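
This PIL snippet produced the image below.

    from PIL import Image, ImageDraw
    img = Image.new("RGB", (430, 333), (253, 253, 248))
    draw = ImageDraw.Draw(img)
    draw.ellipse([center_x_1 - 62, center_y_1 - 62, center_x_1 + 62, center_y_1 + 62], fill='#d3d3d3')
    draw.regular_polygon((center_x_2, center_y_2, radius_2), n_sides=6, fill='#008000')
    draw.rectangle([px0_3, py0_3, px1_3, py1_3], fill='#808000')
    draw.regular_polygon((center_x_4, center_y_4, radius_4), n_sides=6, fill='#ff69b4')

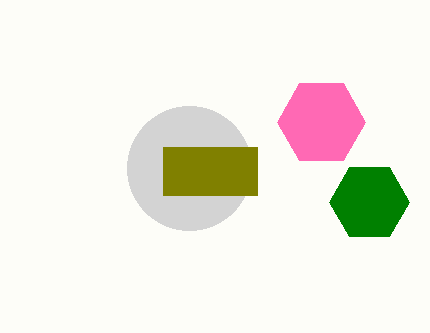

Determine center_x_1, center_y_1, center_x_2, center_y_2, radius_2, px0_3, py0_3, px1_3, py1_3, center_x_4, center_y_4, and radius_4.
center_x_1 = 189; center_y_1 = 168; center_x_2 = 369; center_y_2 = 202; radius_2 = 40; px0_3 = 163; py0_3 = 147; px1_3 = 257; py1_3 = 195; center_x_4 = 321; center_y_4 = 122; radius_4 = 44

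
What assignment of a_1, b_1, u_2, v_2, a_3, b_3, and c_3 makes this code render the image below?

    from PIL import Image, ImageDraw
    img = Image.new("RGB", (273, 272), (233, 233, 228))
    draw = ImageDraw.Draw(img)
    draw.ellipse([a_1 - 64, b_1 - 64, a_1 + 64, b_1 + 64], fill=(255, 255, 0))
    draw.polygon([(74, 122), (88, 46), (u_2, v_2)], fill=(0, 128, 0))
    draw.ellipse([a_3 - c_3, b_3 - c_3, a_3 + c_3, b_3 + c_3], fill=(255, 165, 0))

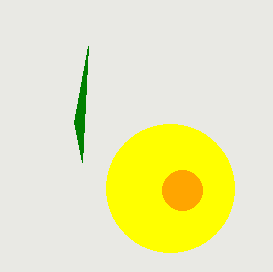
a_1 = 170, b_1 = 188, u_2 = 82, v_2 = 162, a_3 = 182, b_3 = 190, c_3 = 20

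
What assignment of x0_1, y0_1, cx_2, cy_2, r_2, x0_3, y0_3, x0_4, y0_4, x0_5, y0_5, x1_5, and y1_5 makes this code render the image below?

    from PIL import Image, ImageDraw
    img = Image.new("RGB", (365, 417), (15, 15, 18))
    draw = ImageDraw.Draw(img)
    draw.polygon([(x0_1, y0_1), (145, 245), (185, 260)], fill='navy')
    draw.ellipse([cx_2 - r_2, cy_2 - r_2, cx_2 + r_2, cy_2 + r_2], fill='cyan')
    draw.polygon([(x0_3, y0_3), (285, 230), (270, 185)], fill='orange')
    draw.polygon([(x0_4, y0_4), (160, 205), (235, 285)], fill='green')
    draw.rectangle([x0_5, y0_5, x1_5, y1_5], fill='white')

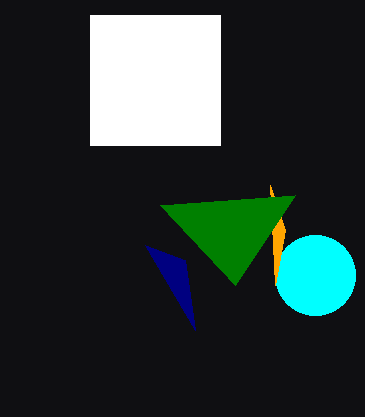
x0_1 = 195; y0_1 = 330; cx_2 = 315; cy_2 = 275; r_2 = 40; x0_3 = 275; y0_3 = 285; x0_4 = 295; y0_4 = 195; x0_5 = 90; y0_5 = 15; x1_5 = 220; y1_5 = 145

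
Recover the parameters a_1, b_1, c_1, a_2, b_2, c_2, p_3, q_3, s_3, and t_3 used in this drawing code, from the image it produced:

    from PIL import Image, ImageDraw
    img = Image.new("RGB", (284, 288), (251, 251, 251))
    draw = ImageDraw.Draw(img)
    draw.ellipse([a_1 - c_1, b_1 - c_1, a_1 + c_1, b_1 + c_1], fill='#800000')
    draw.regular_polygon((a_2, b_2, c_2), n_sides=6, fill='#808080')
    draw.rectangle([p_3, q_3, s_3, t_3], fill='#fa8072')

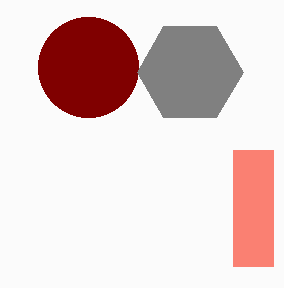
a_1 = 88; b_1 = 67; c_1 = 50; a_2 = 190; b_2 = 72; c_2 = 53; p_3 = 233; q_3 = 150; s_3 = 273; t_3 = 266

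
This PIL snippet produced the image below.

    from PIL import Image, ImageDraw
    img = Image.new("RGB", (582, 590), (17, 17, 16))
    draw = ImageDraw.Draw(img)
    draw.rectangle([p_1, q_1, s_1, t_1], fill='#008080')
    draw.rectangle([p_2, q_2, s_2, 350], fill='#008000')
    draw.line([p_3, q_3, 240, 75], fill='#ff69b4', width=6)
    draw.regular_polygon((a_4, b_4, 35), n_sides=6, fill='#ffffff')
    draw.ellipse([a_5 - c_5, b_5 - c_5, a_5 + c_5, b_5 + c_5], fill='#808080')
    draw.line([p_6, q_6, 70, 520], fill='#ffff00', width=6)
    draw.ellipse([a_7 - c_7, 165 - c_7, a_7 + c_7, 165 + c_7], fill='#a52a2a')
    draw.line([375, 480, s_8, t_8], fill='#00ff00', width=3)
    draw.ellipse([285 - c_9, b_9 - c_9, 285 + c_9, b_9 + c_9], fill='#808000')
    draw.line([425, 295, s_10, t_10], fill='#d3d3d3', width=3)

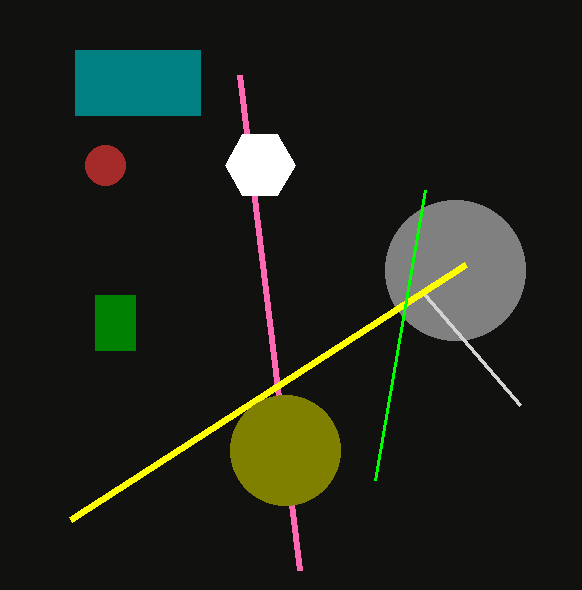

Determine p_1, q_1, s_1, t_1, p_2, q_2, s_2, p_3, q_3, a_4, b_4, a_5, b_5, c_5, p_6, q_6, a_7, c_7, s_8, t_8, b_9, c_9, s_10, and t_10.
p_1 = 75
q_1 = 50
s_1 = 200
t_1 = 115
p_2 = 95
q_2 = 295
s_2 = 135
p_3 = 300
q_3 = 570
a_4 = 260
b_4 = 165
a_5 = 455
b_5 = 270
c_5 = 70
p_6 = 465
q_6 = 265
a_7 = 105
c_7 = 20
s_8 = 425
t_8 = 190
b_9 = 450
c_9 = 55
s_10 = 520
t_10 = 405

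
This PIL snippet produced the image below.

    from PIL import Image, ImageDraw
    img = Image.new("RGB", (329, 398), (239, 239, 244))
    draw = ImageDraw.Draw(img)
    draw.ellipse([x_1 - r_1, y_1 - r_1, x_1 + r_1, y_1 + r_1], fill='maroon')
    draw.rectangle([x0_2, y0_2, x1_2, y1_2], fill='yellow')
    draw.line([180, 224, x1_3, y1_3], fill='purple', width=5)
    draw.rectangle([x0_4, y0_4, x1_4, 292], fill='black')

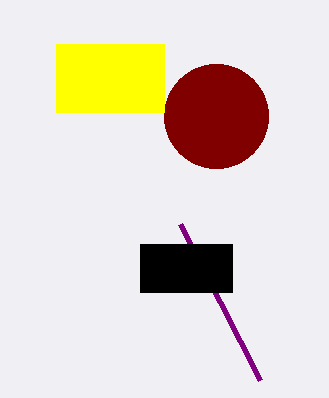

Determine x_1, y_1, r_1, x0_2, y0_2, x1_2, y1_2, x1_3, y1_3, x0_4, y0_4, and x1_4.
x_1 = 216; y_1 = 116; r_1 = 52; x0_2 = 56; y0_2 = 44; x1_2 = 164; y1_2 = 112; x1_3 = 260; y1_3 = 380; x0_4 = 140; y0_4 = 244; x1_4 = 232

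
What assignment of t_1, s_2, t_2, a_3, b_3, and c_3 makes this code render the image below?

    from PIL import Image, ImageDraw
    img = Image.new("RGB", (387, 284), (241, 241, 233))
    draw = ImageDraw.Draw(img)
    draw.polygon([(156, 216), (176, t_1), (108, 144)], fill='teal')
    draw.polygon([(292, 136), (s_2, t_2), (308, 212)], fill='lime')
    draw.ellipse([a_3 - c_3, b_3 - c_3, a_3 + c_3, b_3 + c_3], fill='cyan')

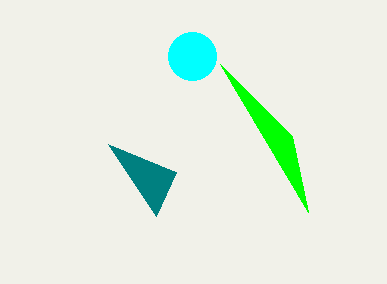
t_1 = 172, s_2 = 220, t_2 = 64, a_3 = 192, b_3 = 56, c_3 = 24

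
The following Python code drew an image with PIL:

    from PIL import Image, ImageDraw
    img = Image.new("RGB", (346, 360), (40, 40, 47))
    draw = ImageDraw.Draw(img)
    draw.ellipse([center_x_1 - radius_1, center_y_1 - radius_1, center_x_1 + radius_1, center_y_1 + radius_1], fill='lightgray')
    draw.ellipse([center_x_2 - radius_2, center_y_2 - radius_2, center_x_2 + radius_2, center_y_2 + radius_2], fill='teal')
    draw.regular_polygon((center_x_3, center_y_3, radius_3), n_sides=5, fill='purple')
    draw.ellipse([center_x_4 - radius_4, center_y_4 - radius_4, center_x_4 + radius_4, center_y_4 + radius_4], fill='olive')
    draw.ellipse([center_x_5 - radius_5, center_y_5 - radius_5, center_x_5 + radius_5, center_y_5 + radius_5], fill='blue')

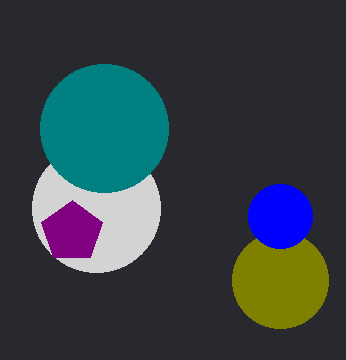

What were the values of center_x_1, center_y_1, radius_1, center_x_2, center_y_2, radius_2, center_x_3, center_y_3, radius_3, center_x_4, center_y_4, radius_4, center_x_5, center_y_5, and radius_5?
center_x_1 = 96; center_y_1 = 208; radius_1 = 64; center_x_2 = 104; center_y_2 = 128; radius_2 = 64; center_x_3 = 72; center_y_3 = 232; radius_3 = 32; center_x_4 = 280; center_y_4 = 280; radius_4 = 48; center_x_5 = 280; center_y_5 = 216; radius_5 = 32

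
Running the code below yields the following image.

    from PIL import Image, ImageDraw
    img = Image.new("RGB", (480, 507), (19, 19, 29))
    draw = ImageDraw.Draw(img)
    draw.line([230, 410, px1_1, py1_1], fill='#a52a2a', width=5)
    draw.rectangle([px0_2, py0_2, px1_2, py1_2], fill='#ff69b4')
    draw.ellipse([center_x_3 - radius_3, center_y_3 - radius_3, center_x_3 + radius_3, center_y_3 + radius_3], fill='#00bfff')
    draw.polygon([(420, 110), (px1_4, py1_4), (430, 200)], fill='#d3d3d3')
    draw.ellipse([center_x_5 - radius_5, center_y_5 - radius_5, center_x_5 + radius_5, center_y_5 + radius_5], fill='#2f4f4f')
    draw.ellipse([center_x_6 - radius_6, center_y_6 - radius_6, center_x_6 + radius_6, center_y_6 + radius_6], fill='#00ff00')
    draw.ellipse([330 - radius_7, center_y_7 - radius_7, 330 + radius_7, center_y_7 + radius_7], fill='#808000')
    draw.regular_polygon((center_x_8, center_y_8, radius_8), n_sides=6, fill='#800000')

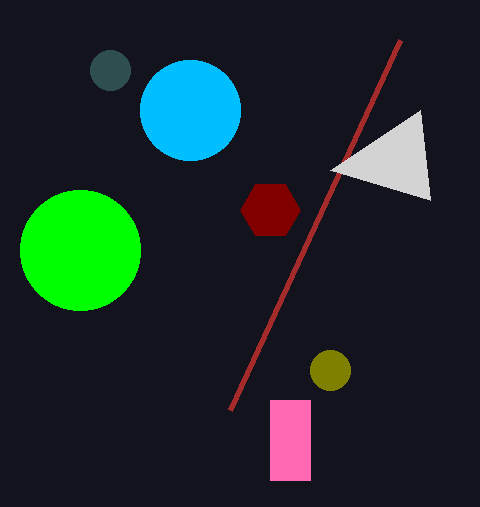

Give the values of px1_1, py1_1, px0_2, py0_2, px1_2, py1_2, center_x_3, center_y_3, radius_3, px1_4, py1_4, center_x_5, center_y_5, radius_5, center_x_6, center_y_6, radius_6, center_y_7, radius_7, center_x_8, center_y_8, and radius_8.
px1_1 = 400
py1_1 = 40
px0_2 = 270
py0_2 = 400
px1_2 = 310
py1_2 = 480
center_x_3 = 190
center_y_3 = 110
radius_3 = 50
px1_4 = 330
py1_4 = 170
center_x_5 = 110
center_y_5 = 70
radius_5 = 20
center_x_6 = 80
center_y_6 = 250
radius_6 = 60
center_y_7 = 370
radius_7 = 20
center_x_8 = 270
center_y_8 = 210
radius_8 = 30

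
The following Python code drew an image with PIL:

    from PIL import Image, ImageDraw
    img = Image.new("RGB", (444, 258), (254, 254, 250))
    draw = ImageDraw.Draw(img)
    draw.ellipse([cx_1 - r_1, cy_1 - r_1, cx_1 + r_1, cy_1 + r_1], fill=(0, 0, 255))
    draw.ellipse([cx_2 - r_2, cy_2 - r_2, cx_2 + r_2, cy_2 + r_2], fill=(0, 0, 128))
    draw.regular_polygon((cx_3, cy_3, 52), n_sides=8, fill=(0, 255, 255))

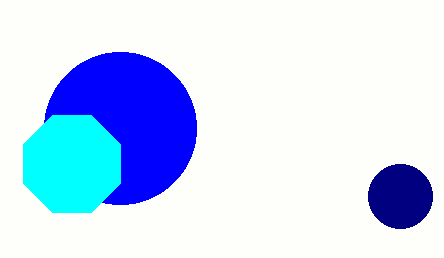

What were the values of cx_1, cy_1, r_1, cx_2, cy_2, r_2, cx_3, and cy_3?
cx_1 = 120; cy_1 = 128; r_1 = 76; cx_2 = 400; cy_2 = 196; r_2 = 32; cx_3 = 72; cy_3 = 164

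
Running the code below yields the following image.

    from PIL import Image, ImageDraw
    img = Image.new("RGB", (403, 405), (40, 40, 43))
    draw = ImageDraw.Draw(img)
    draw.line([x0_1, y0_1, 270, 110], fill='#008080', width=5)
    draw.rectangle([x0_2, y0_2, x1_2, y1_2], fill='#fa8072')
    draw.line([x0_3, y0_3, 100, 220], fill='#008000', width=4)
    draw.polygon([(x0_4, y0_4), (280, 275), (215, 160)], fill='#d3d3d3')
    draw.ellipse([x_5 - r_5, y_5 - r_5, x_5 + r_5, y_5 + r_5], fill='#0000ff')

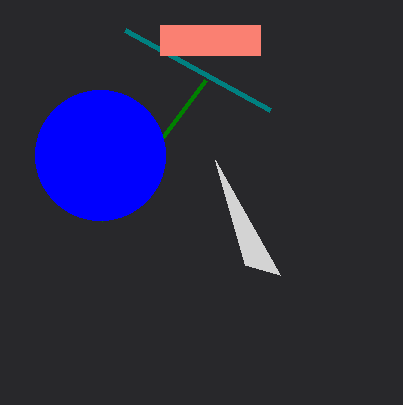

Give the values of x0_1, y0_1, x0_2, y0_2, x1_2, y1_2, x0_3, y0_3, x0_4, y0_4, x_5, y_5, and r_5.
x0_1 = 125
y0_1 = 30
x0_2 = 160
y0_2 = 25
x1_2 = 260
y1_2 = 55
x0_3 = 205
y0_3 = 80
x0_4 = 245
y0_4 = 265
x_5 = 100
y_5 = 155
r_5 = 65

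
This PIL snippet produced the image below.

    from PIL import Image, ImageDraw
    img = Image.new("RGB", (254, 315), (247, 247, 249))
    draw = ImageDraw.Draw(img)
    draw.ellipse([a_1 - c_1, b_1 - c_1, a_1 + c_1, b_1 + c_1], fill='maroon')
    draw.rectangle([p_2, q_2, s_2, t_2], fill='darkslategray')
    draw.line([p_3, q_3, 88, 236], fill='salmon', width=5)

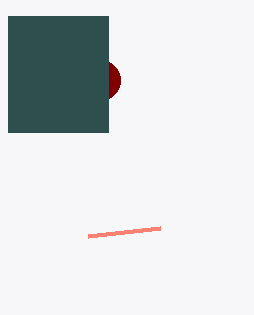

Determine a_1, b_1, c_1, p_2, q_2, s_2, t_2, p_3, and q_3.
a_1 = 100
b_1 = 80
c_1 = 20
p_2 = 8
q_2 = 16
s_2 = 108
t_2 = 132
p_3 = 160
q_3 = 228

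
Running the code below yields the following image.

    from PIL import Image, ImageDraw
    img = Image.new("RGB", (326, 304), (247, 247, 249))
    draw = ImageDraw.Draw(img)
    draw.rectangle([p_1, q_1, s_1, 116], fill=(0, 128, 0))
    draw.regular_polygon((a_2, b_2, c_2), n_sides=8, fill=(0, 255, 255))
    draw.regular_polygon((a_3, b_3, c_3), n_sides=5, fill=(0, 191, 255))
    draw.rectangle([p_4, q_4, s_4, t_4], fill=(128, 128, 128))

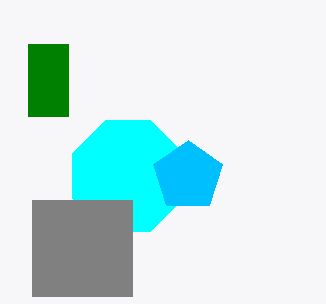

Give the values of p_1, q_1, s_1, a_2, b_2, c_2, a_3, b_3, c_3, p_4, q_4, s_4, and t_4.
p_1 = 28; q_1 = 44; s_1 = 68; a_2 = 128; b_2 = 176; c_2 = 60; a_3 = 188; b_3 = 176; c_3 = 36; p_4 = 32; q_4 = 200; s_4 = 132; t_4 = 296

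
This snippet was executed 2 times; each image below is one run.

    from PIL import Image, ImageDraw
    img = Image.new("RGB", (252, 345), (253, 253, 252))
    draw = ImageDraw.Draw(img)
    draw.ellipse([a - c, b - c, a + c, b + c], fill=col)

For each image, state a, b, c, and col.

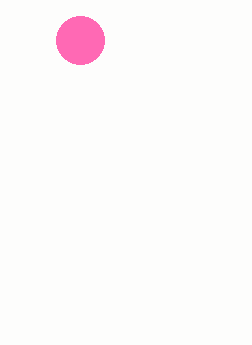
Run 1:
a = 80, b = 40, c = 24, col = 'hotpink'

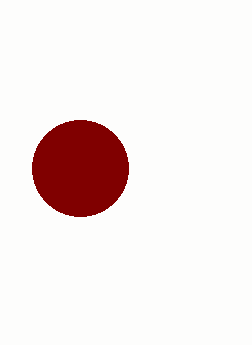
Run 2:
a = 80
b = 168
c = 48
col = 'maroon'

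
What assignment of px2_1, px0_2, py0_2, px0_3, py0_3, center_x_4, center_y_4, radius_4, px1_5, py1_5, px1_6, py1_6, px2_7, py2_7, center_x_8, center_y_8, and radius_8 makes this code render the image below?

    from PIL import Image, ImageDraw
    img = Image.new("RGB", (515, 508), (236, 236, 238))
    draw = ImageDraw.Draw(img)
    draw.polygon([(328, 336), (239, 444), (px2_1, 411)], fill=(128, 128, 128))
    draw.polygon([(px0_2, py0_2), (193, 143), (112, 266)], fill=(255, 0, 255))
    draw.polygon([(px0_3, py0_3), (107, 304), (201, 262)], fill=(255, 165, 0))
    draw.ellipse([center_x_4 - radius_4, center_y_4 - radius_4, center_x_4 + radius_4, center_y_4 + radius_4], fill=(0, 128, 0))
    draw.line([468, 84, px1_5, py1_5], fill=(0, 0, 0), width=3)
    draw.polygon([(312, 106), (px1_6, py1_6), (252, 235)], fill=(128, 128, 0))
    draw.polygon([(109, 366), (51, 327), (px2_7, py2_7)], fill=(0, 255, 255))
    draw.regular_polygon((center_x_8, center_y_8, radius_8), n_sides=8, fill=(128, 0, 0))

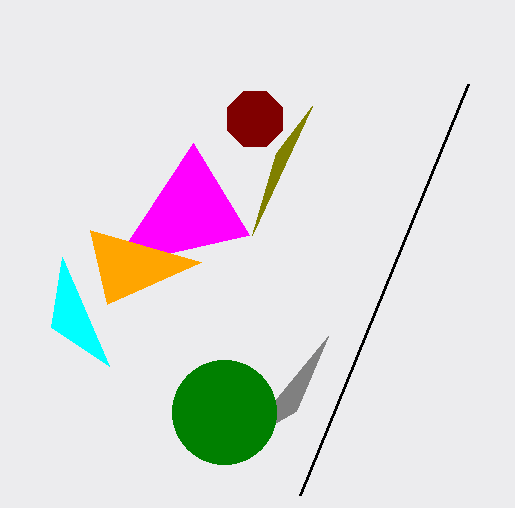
px2_1 = 296, px0_2 = 249, py0_2 = 235, px0_3 = 90, py0_3 = 230, center_x_4 = 224, center_y_4 = 412, radius_4 = 52, px1_5 = 300, py1_5 = 495, px1_6 = 276, py1_6 = 153, px2_7 = 62, py2_7 = 257, center_x_8 = 255, center_y_8 = 119, radius_8 = 30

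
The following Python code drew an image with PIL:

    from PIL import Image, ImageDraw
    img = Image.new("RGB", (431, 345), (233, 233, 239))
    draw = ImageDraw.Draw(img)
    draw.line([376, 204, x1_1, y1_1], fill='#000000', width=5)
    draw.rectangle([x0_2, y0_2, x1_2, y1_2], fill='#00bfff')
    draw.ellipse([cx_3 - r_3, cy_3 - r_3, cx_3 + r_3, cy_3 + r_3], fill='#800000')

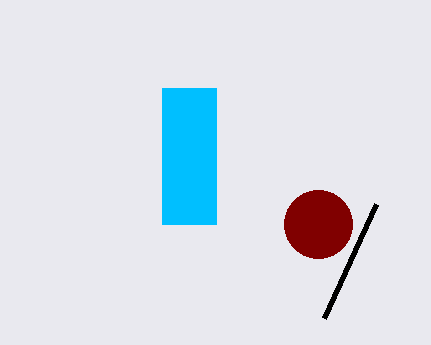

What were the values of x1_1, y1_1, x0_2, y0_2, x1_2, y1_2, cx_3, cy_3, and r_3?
x1_1 = 324, y1_1 = 318, x0_2 = 162, y0_2 = 88, x1_2 = 216, y1_2 = 224, cx_3 = 318, cy_3 = 224, r_3 = 34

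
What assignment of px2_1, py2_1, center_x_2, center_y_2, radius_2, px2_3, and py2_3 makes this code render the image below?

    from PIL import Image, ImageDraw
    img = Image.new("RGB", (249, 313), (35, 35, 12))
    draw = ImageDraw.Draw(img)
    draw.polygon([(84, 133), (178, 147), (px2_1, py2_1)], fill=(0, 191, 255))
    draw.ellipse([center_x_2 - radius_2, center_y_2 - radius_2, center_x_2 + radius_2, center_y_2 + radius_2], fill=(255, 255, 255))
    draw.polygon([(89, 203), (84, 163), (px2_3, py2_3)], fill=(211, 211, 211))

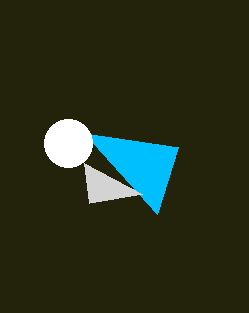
px2_1 = 157, py2_1 = 214, center_x_2 = 68, center_y_2 = 143, radius_2 = 24, px2_3 = 142, py2_3 = 194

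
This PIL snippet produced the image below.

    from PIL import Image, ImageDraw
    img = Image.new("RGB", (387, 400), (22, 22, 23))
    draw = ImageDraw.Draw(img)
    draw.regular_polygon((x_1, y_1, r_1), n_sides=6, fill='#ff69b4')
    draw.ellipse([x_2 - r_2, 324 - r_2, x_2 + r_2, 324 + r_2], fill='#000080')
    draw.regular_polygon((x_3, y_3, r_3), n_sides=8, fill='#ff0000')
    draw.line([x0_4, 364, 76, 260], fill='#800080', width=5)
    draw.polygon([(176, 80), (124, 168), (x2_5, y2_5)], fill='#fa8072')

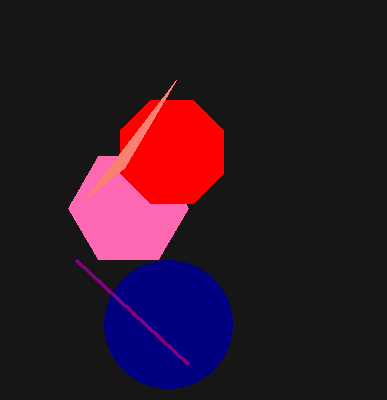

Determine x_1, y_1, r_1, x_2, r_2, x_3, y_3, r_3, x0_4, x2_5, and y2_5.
x_1 = 128
y_1 = 208
r_1 = 60
x_2 = 168
r_2 = 64
x_3 = 172
y_3 = 152
r_3 = 56
x0_4 = 188
x2_5 = 84
y2_5 = 200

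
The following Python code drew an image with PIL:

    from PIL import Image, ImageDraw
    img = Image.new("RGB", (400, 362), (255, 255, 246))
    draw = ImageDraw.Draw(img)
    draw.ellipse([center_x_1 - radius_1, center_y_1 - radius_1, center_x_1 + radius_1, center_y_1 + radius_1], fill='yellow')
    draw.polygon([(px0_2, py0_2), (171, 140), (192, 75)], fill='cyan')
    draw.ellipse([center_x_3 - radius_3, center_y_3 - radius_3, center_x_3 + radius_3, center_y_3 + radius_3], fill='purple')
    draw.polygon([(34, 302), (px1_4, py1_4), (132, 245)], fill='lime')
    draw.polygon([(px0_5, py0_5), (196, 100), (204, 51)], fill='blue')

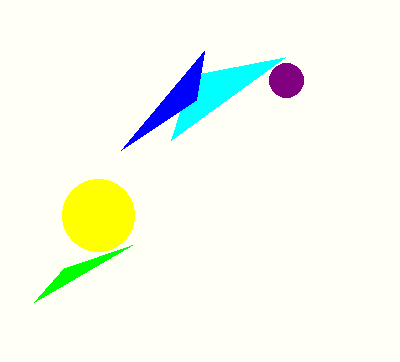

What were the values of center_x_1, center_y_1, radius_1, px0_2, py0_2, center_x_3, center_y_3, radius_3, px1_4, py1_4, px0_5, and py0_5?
center_x_1 = 98, center_y_1 = 215, radius_1 = 36, px0_2 = 285, py0_2 = 57, center_x_3 = 286, center_y_3 = 80, radius_3 = 17, px1_4 = 64, py1_4 = 268, px0_5 = 121, py0_5 = 150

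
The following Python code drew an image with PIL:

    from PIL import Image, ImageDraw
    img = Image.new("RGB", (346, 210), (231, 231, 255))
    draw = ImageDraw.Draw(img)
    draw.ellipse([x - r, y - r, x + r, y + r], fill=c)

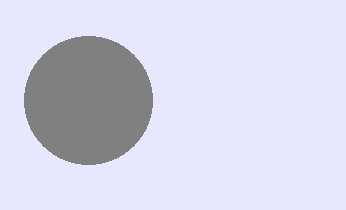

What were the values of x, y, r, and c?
x = 88, y = 100, r = 64, c = 'gray'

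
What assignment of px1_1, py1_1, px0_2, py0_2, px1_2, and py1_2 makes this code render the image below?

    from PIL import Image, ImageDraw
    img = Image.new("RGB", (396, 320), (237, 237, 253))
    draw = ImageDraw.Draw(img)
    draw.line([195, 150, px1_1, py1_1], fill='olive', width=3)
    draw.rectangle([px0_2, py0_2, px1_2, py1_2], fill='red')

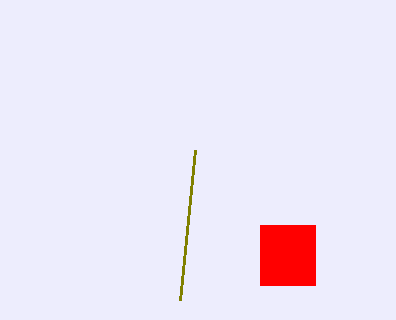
px1_1 = 180, py1_1 = 300, px0_2 = 260, py0_2 = 225, px1_2 = 315, py1_2 = 285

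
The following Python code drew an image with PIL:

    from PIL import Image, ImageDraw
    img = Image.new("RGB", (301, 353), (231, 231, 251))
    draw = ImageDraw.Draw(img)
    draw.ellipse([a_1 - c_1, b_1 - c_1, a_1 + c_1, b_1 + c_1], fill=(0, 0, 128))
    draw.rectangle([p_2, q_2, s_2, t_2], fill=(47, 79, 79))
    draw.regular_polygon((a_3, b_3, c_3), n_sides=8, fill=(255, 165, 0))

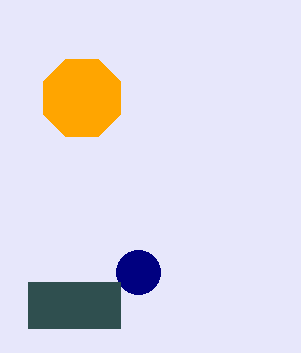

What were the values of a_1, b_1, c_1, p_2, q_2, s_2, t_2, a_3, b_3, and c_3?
a_1 = 138, b_1 = 272, c_1 = 22, p_2 = 28, q_2 = 282, s_2 = 120, t_2 = 328, a_3 = 82, b_3 = 98, c_3 = 42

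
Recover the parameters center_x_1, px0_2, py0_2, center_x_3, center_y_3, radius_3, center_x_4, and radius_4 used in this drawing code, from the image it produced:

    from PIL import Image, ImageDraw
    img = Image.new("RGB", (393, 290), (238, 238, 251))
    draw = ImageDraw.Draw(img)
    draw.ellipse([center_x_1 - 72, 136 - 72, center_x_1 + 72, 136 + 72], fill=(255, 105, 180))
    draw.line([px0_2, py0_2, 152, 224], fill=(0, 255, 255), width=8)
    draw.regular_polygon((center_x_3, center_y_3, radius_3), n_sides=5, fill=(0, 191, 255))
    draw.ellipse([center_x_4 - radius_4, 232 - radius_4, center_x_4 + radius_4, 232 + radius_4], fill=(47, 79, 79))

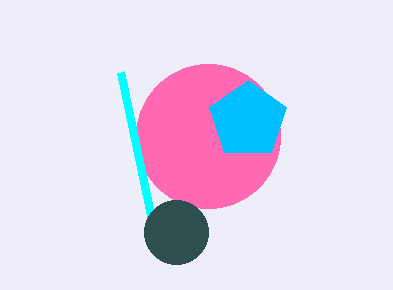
center_x_1 = 208
px0_2 = 120
py0_2 = 72
center_x_3 = 248
center_y_3 = 120
radius_3 = 40
center_x_4 = 176
radius_4 = 32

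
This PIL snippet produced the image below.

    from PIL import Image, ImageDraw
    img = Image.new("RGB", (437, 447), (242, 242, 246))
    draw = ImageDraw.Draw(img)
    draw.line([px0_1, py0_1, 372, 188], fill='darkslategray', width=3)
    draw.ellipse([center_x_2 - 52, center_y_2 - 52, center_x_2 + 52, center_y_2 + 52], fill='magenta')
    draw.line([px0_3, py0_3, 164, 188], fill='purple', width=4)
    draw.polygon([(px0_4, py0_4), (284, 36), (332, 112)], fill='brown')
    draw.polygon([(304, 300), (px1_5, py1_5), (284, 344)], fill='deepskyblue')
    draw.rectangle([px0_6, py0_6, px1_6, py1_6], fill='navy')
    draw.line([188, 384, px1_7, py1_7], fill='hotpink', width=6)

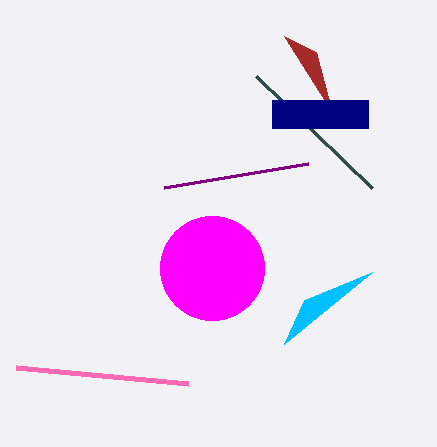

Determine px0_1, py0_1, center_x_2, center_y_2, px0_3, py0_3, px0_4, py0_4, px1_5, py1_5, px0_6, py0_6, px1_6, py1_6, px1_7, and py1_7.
px0_1 = 256; py0_1 = 76; center_x_2 = 212; center_y_2 = 268; px0_3 = 308; py0_3 = 164; px0_4 = 316; py0_4 = 52; px1_5 = 372; py1_5 = 272; px0_6 = 272; py0_6 = 100; px1_6 = 368; py1_6 = 128; px1_7 = 16; py1_7 = 368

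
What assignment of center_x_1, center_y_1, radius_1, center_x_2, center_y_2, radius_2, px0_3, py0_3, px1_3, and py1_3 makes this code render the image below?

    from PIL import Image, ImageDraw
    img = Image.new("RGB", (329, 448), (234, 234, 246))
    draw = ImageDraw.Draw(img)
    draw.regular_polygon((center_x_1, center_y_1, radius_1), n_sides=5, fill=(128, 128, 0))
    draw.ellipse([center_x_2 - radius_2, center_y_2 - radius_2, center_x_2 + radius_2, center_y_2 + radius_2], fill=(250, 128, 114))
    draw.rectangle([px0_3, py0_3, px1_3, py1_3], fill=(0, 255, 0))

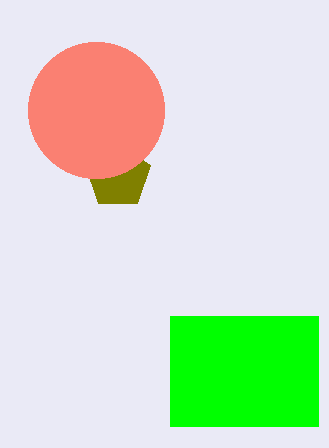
center_x_1 = 118; center_y_1 = 176; radius_1 = 34; center_x_2 = 96; center_y_2 = 110; radius_2 = 68; px0_3 = 170; py0_3 = 316; px1_3 = 318; py1_3 = 426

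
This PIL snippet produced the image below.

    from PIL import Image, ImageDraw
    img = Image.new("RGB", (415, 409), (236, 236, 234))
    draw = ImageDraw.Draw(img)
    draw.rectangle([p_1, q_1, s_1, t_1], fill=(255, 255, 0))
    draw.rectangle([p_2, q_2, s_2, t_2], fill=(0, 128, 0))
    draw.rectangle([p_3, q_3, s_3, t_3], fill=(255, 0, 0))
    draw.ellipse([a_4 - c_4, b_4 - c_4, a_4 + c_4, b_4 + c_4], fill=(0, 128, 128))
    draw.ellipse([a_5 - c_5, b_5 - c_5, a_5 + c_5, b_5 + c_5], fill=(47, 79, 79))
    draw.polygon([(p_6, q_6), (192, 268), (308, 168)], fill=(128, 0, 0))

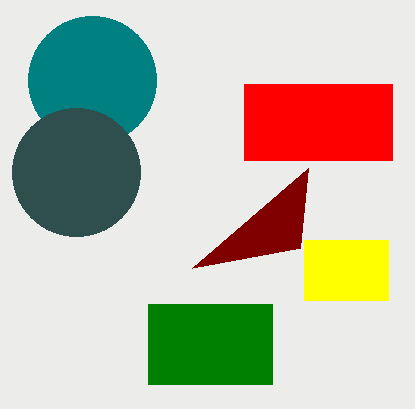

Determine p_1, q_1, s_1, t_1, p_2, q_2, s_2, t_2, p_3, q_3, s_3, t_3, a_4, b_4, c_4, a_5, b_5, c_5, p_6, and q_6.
p_1 = 304; q_1 = 240; s_1 = 388; t_1 = 300; p_2 = 148; q_2 = 304; s_2 = 272; t_2 = 384; p_3 = 244; q_3 = 84; s_3 = 392; t_3 = 160; a_4 = 92; b_4 = 80; c_4 = 64; a_5 = 76; b_5 = 172; c_5 = 64; p_6 = 300; q_6 = 248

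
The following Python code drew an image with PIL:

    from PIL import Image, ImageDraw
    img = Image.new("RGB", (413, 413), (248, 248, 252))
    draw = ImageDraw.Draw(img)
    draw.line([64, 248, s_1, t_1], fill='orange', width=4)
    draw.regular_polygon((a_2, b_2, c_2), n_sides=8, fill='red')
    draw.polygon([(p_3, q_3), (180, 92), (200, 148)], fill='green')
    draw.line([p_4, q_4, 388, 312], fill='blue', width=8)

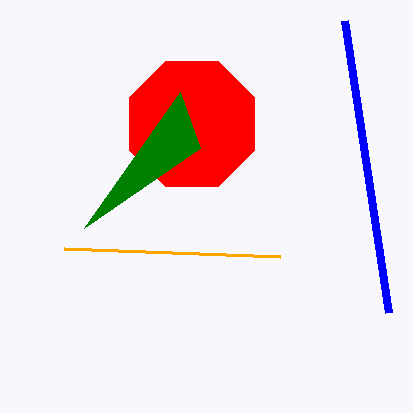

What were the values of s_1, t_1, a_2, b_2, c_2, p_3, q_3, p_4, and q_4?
s_1 = 280, t_1 = 256, a_2 = 192, b_2 = 124, c_2 = 68, p_3 = 84, q_3 = 228, p_4 = 344, q_4 = 20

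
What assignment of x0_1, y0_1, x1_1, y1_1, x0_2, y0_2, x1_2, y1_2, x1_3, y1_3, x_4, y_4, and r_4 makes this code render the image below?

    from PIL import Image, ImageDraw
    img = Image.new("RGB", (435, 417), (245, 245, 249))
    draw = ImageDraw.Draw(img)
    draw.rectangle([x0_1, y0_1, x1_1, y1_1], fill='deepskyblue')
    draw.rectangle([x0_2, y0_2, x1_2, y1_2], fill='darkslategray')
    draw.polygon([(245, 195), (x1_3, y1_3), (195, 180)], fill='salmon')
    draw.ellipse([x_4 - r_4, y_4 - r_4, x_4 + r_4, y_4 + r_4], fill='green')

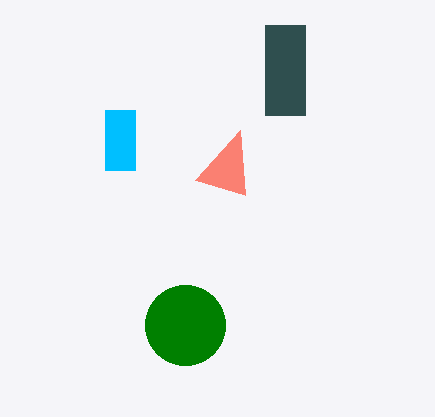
x0_1 = 105
y0_1 = 110
x1_1 = 135
y1_1 = 170
x0_2 = 265
y0_2 = 25
x1_2 = 305
y1_2 = 115
x1_3 = 240
y1_3 = 130
x_4 = 185
y_4 = 325
r_4 = 40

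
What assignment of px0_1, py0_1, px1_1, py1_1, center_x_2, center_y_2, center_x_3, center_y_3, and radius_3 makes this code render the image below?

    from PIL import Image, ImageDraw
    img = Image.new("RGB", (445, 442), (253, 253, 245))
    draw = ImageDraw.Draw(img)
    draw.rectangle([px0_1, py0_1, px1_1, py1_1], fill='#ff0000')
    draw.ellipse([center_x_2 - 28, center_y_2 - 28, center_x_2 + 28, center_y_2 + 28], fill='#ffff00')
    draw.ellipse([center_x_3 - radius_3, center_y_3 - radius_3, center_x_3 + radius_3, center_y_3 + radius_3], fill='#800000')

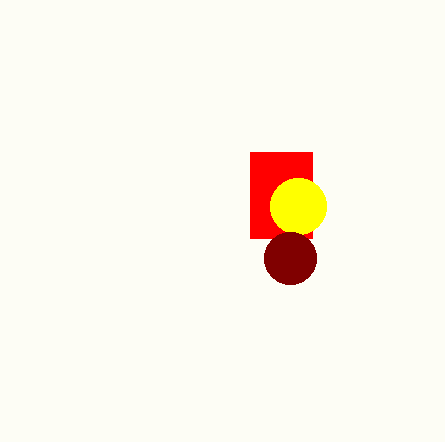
px0_1 = 250
py0_1 = 152
px1_1 = 312
py1_1 = 238
center_x_2 = 298
center_y_2 = 206
center_x_3 = 290
center_y_3 = 258
radius_3 = 26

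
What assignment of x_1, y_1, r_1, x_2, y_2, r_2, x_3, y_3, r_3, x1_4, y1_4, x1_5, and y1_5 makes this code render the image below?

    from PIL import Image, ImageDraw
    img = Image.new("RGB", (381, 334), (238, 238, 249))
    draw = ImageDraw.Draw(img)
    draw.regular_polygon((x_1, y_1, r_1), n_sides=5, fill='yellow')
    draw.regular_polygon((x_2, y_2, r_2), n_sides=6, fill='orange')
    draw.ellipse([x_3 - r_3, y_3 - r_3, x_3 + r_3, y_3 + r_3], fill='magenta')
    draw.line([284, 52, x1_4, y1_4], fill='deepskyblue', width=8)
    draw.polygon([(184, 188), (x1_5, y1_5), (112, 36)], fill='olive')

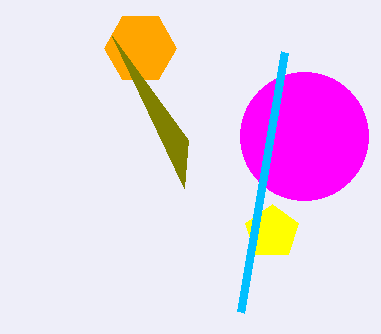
x_1 = 272
y_1 = 232
r_1 = 28
x_2 = 140
y_2 = 48
r_2 = 36
x_3 = 304
y_3 = 136
r_3 = 64
x1_4 = 240
y1_4 = 312
x1_5 = 188
y1_5 = 140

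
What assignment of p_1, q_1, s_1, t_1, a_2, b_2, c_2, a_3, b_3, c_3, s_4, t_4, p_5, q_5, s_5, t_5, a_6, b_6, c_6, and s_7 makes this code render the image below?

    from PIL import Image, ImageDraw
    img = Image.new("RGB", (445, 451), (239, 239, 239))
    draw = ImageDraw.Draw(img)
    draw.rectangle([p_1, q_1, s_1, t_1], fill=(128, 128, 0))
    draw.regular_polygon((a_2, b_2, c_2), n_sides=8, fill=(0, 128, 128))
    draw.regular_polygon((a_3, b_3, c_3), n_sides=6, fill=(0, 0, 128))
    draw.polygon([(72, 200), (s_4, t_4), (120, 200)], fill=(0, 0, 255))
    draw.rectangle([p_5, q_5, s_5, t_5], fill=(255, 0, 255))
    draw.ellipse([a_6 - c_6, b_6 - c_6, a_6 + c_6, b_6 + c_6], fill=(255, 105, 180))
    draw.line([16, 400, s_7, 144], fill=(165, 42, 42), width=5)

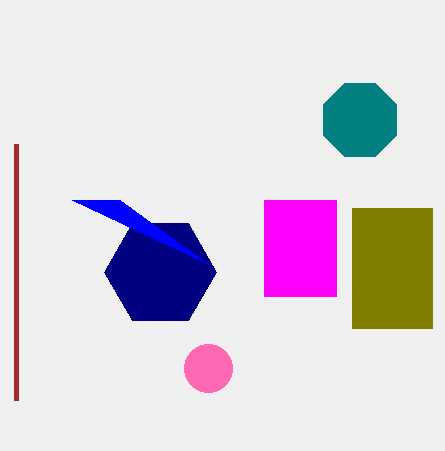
p_1 = 352
q_1 = 208
s_1 = 432
t_1 = 328
a_2 = 360
b_2 = 120
c_2 = 40
a_3 = 160
b_3 = 272
c_3 = 56
s_4 = 208
t_4 = 264
p_5 = 264
q_5 = 200
s_5 = 336
t_5 = 296
a_6 = 208
b_6 = 368
c_6 = 24
s_7 = 16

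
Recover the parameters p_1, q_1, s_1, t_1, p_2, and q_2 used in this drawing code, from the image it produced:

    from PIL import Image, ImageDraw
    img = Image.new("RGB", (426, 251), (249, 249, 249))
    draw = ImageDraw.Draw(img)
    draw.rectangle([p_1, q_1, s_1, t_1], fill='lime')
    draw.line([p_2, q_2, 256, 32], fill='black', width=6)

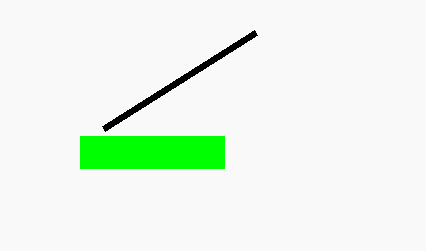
p_1 = 80, q_1 = 136, s_1 = 224, t_1 = 168, p_2 = 104, q_2 = 128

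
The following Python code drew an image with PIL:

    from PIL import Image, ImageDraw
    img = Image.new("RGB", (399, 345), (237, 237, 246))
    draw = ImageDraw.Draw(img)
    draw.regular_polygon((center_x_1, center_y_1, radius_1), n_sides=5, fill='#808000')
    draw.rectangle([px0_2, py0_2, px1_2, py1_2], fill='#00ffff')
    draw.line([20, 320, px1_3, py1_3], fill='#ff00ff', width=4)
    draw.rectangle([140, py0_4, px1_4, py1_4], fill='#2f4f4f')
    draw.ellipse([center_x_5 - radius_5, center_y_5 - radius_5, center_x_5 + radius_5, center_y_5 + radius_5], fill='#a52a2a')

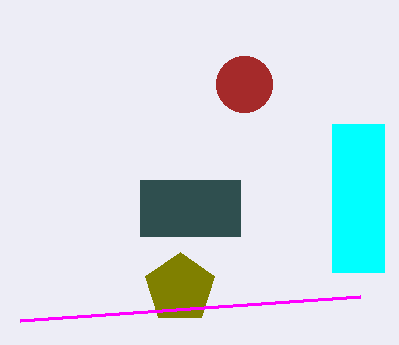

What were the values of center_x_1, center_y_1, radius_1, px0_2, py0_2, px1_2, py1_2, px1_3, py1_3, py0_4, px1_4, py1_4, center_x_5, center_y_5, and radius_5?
center_x_1 = 180
center_y_1 = 288
radius_1 = 36
px0_2 = 332
py0_2 = 124
px1_2 = 384
py1_2 = 272
px1_3 = 360
py1_3 = 296
py0_4 = 180
px1_4 = 240
py1_4 = 236
center_x_5 = 244
center_y_5 = 84
radius_5 = 28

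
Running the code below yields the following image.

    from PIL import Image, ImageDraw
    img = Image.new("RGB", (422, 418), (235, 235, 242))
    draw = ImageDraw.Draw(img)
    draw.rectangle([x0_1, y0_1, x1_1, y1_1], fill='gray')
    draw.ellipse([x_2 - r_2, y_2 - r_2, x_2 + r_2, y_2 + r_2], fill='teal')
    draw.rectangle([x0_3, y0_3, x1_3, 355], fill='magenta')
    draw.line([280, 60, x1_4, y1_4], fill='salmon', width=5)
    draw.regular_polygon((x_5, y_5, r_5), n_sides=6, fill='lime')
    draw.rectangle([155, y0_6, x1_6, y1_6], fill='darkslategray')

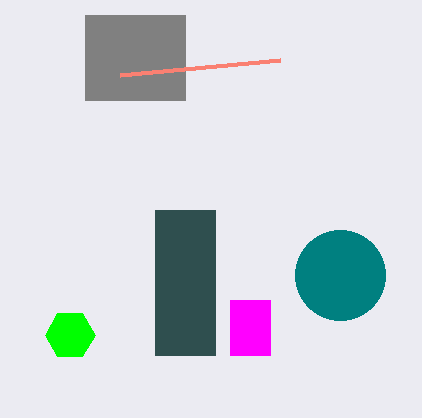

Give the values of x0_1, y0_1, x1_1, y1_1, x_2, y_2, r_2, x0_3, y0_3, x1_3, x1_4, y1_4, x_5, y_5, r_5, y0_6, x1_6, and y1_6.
x0_1 = 85
y0_1 = 15
x1_1 = 185
y1_1 = 100
x_2 = 340
y_2 = 275
r_2 = 45
x0_3 = 230
y0_3 = 300
x1_3 = 270
x1_4 = 120
y1_4 = 75
x_5 = 70
y_5 = 335
r_5 = 25
y0_6 = 210
x1_6 = 215
y1_6 = 355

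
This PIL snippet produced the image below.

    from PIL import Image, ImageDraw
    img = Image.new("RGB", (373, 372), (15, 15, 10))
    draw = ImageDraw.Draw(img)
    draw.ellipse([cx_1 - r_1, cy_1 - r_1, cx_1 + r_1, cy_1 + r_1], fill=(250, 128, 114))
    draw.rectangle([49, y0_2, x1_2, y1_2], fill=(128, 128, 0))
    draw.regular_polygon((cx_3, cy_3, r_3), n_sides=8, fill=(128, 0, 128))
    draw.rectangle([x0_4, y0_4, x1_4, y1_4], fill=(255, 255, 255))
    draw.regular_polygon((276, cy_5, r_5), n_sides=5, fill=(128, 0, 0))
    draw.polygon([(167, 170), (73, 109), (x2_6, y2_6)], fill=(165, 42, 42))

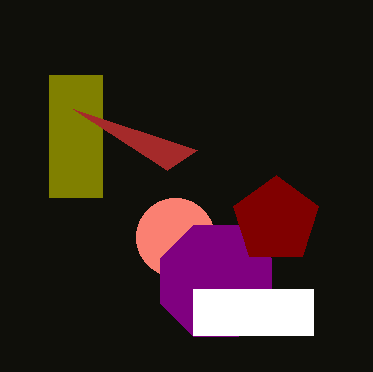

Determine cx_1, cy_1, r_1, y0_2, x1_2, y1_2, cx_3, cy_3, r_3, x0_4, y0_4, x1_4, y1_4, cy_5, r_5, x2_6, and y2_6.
cx_1 = 175
cy_1 = 237
r_1 = 39
y0_2 = 75
x1_2 = 102
y1_2 = 197
cx_3 = 216
cy_3 = 281
r_3 = 60
x0_4 = 193
y0_4 = 289
x1_4 = 313
y1_4 = 335
cy_5 = 220
r_5 = 45
x2_6 = 197
y2_6 = 150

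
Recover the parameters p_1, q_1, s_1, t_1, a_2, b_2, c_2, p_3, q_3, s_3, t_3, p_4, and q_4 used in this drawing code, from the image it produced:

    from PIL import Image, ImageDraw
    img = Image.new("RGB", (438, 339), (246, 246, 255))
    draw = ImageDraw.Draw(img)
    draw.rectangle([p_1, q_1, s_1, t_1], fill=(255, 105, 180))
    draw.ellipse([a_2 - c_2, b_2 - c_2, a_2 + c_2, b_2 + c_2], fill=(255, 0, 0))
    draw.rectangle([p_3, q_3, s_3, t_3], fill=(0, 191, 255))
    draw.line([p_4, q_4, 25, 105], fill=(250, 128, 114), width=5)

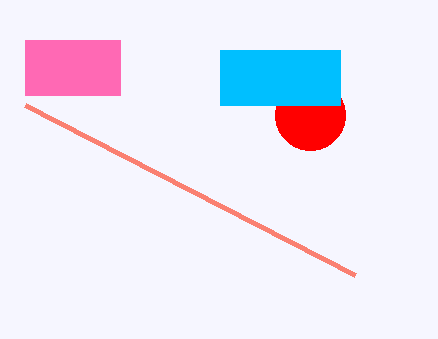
p_1 = 25
q_1 = 40
s_1 = 120
t_1 = 95
a_2 = 310
b_2 = 115
c_2 = 35
p_3 = 220
q_3 = 50
s_3 = 340
t_3 = 105
p_4 = 355
q_4 = 275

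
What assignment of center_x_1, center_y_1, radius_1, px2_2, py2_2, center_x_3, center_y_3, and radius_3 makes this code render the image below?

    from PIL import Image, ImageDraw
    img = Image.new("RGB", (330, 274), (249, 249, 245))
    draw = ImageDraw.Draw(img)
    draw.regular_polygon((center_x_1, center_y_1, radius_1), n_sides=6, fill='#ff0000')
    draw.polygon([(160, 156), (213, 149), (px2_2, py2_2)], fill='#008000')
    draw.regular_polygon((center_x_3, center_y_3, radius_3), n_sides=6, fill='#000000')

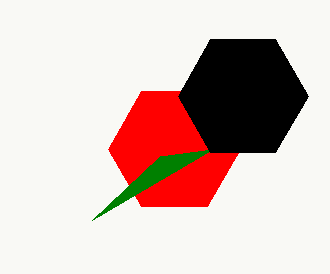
center_x_1 = 174; center_y_1 = 149; radius_1 = 66; px2_2 = 92; py2_2 = 220; center_x_3 = 243; center_y_3 = 96; radius_3 = 65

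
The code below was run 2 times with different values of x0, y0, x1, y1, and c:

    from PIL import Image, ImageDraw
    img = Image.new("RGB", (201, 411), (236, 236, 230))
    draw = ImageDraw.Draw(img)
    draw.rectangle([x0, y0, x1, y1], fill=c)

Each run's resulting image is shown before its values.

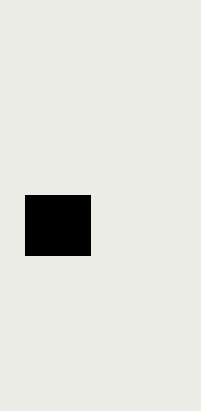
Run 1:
x0 = 25; y0 = 195; x1 = 90; y1 = 255; c = 'black'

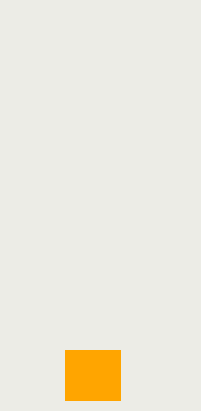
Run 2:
x0 = 65
y0 = 350
x1 = 120
y1 = 400
c = 'orange'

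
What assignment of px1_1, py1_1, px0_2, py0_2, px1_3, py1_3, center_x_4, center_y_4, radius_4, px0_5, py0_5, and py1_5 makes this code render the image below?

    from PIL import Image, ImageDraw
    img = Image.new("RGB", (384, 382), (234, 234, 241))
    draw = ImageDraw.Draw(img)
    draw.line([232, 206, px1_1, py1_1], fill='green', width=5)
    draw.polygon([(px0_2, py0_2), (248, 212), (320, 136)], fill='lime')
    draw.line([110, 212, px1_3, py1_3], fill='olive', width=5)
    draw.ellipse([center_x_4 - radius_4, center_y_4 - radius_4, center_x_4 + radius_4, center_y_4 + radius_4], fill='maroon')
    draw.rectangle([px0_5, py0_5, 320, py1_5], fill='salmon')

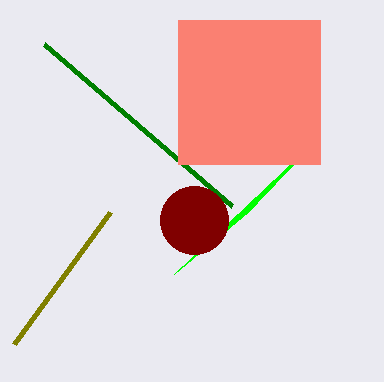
px1_1 = 44, py1_1 = 44, px0_2 = 174, py0_2 = 274, px1_3 = 14, py1_3 = 344, center_x_4 = 194, center_y_4 = 220, radius_4 = 34, px0_5 = 178, py0_5 = 20, py1_5 = 164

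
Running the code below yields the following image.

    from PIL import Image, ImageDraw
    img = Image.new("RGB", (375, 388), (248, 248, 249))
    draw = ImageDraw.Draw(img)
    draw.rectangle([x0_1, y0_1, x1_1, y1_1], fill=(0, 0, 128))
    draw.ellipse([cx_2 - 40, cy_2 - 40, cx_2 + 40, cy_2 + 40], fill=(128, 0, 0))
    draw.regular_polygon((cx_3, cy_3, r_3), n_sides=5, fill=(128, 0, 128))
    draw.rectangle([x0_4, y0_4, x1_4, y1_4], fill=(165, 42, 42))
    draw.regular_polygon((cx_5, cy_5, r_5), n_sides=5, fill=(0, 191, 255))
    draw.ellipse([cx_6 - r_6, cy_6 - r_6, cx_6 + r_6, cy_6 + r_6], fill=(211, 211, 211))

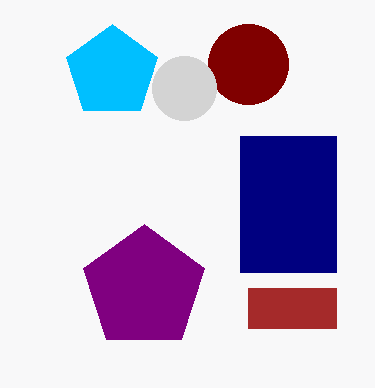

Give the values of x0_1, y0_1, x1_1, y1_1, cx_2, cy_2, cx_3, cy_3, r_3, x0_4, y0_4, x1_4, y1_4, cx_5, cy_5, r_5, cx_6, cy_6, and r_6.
x0_1 = 240
y0_1 = 136
x1_1 = 336
y1_1 = 272
cx_2 = 248
cy_2 = 64
cx_3 = 144
cy_3 = 288
r_3 = 64
x0_4 = 248
y0_4 = 288
x1_4 = 336
y1_4 = 328
cx_5 = 112
cy_5 = 72
r_5 = 48
cx_6 = 184
cy_6 = 88
r_6 = 32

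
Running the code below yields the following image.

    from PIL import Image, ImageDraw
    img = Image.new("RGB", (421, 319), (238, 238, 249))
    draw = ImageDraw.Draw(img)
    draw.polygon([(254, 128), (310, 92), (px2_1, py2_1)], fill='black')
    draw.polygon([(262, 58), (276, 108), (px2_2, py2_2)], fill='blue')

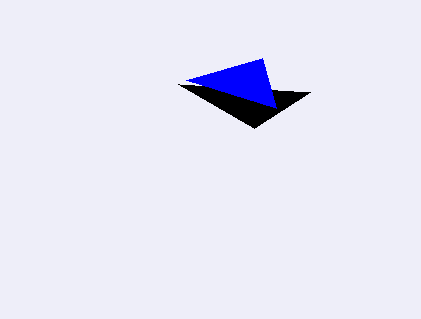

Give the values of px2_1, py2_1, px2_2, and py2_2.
px2_1 = 178; py2_1 = 84; px2_2 = 186; py2_2 = 80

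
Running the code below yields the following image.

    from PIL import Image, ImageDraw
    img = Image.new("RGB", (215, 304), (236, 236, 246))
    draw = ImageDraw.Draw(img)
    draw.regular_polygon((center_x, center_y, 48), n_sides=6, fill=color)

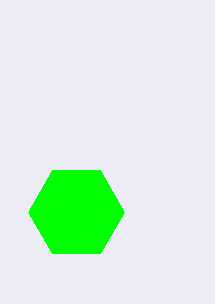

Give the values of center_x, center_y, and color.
center_x = 76
center_y = 212
color = 'lime'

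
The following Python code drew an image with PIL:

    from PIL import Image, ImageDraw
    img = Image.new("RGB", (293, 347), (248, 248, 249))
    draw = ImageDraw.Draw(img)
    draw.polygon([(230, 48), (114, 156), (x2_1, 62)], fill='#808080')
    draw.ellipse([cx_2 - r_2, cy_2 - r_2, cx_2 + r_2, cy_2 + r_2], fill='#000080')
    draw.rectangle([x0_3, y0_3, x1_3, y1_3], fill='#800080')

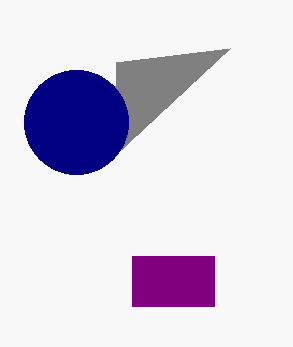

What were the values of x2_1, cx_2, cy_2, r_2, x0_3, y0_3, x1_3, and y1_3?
x2_1 = 116
cx_2 = 76
cy_2 = 122
r_2 = 52
x0_3 = 132
y0_3 = 256
x1_3 = 214
y1_3 = 306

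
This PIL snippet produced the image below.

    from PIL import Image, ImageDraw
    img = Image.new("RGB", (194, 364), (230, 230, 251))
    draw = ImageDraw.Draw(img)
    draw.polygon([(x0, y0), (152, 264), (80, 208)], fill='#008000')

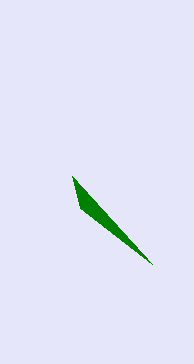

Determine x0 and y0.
x0 = 72; y0 = 176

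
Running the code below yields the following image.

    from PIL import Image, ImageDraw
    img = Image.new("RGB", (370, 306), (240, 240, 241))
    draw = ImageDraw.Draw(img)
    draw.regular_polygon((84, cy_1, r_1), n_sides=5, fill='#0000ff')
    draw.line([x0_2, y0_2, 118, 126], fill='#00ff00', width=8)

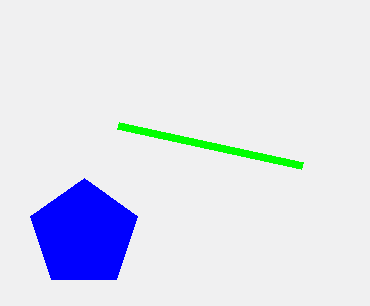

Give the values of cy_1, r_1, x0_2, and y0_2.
cy_1 = 234, r_1 = 56, x0_2 = 302, y0_2 = 166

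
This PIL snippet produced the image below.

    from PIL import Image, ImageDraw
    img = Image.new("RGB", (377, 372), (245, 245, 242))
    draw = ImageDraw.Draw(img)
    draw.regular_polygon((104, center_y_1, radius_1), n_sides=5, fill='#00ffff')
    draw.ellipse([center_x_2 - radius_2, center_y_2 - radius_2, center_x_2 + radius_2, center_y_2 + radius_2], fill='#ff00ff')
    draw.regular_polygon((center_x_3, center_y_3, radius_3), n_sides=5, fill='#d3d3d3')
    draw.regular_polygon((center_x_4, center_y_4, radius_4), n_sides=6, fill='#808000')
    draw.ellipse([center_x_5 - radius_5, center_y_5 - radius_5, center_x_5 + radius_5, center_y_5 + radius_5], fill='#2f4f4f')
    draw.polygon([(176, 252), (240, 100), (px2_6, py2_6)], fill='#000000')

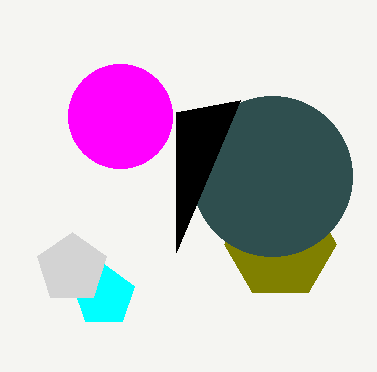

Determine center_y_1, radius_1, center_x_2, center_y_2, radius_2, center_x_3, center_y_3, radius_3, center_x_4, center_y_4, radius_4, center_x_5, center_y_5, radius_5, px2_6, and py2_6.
center_y_1 = 296; radius_1 = 32; center_x_2 = 120; center_y_2 = 116; radius_2 = 52; center_x_3 = 72; center_y_3 = 268; radius_3 = 36; center_x_4 = 280; center_y_4 = 244; radius_4 = 56; center_x_5 = 272; center_y_5 = 176; radius_5 = 80; px2_6 = 176; py2_6 = 112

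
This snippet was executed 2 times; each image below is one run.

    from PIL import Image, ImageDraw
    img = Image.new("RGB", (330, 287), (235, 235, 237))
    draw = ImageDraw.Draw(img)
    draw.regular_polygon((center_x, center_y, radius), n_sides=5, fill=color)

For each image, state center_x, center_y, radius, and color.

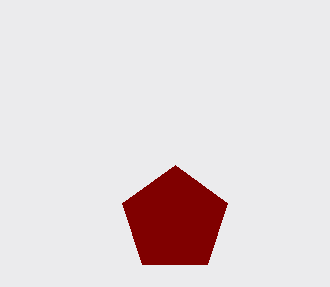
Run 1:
center_x = 175; center_y = 220; radius = 55; color = 'maroon'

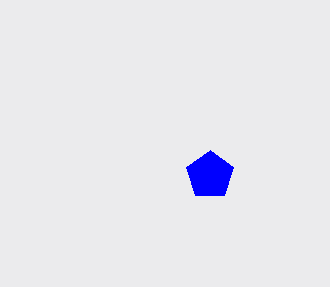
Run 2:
center_x = 210; center_y = 175; radius = 25; color = 'blue'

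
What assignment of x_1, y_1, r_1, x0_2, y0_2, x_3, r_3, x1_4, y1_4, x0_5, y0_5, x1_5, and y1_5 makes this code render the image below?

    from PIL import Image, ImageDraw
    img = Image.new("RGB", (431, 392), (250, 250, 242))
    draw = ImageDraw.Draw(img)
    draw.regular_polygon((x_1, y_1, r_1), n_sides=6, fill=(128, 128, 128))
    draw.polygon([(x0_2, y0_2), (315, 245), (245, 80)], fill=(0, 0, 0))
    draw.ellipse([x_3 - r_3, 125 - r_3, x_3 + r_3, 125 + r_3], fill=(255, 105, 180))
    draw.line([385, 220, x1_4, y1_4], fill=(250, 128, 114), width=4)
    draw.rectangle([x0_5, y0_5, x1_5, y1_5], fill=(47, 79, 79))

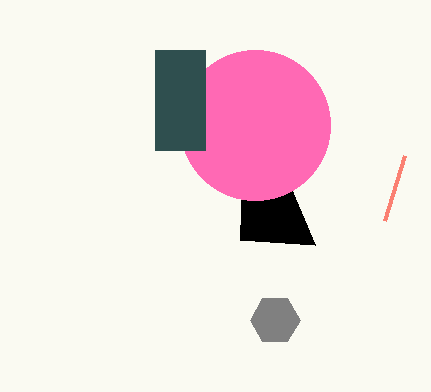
x_1 = 275, y_1 = 320, r_1 = 25, x0_2 = 240, y0_2 = 240, x_3 = 255, r_3 = 75, x1_4 = 405, y1_4 = 155, x0_5 = 155, y0_5 = 50, x1_5 = 205, y1_5 = 150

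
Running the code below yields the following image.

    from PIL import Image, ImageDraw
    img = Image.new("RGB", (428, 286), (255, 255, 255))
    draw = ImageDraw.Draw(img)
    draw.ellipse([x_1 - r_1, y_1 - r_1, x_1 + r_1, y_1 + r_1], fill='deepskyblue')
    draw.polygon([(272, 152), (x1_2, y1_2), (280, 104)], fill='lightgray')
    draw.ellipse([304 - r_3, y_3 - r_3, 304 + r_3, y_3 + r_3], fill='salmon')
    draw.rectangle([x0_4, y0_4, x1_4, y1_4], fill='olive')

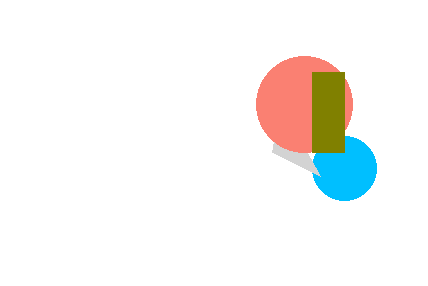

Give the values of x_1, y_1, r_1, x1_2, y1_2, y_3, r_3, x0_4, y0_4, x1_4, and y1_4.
x_1 = 344, y_1 = 168, r_1 = 32, x1_2 = 320, y1_2 = 176, y_3 = 104, r_3 = 48, x0_4 = 312, y0_4 = 72, x1_4 = 344, y1_4 = 152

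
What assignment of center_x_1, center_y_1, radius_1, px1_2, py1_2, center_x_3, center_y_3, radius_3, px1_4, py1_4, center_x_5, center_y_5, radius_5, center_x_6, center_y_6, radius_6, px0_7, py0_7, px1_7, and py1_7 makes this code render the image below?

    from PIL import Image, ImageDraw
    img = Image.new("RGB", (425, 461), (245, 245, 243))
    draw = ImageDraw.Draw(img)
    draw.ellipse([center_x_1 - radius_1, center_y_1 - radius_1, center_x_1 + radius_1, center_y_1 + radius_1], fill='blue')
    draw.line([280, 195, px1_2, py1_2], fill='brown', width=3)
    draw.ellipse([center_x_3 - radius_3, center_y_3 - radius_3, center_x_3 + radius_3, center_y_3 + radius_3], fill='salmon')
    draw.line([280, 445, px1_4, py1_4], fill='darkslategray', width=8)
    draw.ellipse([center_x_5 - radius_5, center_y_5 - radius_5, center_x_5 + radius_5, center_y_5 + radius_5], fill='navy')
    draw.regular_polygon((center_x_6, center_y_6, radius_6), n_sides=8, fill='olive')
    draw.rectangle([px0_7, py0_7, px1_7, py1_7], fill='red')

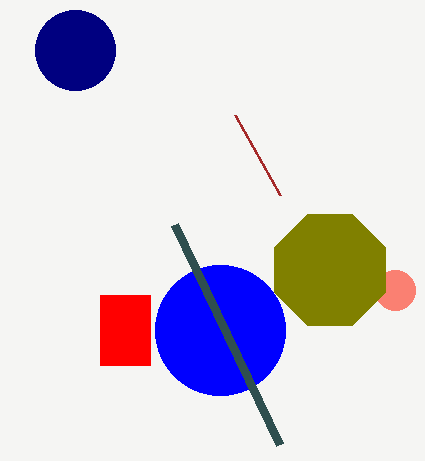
center_x_1 = 220
center_y_1 = 330
radius_1 = 65
px1_2 = 235
py1_2 = 115
center_x_3 = 395
center_y_3 = 290
radius_3 = 20
px1_4 = 175
py1_4 = 225
center_x_5 = 75
center_y_5 = 50
radius_5 = 40
center_x_6 = 330
center_y_6 = 270
radius_6 = 60
px0_7 = 100
py0_7 = 295
px1_7 = 150
py1_7 = 365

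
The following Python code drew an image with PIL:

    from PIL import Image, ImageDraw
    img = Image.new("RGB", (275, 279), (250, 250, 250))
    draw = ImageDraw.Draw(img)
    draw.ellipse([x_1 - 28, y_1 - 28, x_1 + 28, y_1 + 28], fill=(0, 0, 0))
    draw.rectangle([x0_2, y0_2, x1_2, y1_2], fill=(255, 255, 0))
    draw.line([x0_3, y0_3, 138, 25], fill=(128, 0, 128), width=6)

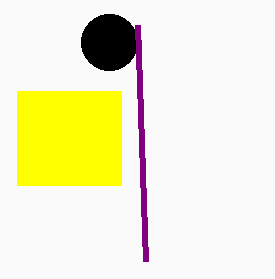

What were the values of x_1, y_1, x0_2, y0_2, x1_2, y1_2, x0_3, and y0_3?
x_1 = 109; y_1 = 42; x0_2 = 17; y0_2 = 91; x1_2 = 121; y1_2 = 185; x0_3 = 146; y0_3 = 261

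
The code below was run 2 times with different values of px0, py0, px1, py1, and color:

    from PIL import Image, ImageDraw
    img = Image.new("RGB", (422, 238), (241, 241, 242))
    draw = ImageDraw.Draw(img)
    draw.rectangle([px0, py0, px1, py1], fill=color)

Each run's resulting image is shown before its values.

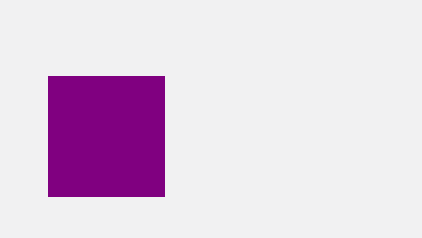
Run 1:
px0 = 48, py0 = 76, px1 = 164, py1 = 196, color = 'purple'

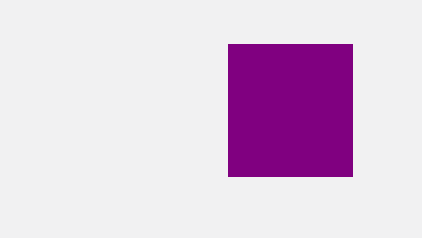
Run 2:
px0 = 228
py0 = 44
px1 = 352
py1 = 176
color = 'purple'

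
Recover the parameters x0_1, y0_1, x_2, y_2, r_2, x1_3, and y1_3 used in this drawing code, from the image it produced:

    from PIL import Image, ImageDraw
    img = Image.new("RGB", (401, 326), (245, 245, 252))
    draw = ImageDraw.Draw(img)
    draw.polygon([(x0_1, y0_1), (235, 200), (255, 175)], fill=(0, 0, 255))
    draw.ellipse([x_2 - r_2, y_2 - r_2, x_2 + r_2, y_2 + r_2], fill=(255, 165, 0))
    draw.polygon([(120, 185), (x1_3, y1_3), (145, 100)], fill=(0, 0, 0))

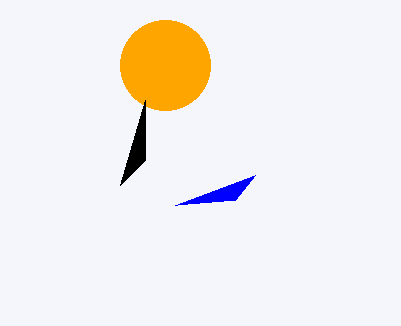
x0_1 = 175, y0_1 = 205, x_2 = 165, y_2 = 65, r_2 = 45, x1_3 = 145, y1_3 = 160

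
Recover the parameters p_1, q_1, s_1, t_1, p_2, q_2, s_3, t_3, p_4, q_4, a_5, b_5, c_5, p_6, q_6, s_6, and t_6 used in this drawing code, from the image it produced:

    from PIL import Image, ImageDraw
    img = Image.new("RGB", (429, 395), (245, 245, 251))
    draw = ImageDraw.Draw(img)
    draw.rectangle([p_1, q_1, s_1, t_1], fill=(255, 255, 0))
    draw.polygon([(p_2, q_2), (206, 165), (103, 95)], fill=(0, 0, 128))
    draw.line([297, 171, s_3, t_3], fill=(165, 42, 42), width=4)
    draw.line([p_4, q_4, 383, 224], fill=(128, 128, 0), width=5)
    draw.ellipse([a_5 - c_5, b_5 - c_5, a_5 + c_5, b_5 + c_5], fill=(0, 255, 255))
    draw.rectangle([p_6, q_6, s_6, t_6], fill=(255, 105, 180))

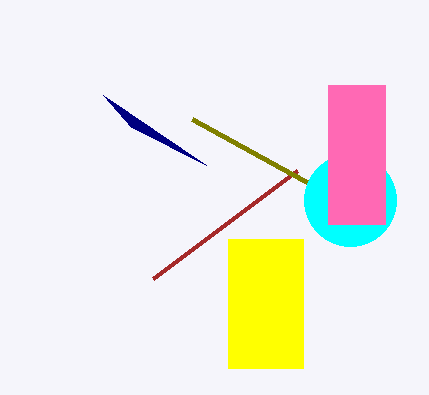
p_1 = 228
q_1 = 239
s_1 = 303
t_1 = 368
p_2 = 131
q_2 = 127
s_3 = 153
t_3 = 279
p_4 = 192
q_4 = 119
a_5 = 350
b_5 = 200
c_5 = 46
p_6 = 328
q_6 = 85
s_6 = 385
t_6 = 224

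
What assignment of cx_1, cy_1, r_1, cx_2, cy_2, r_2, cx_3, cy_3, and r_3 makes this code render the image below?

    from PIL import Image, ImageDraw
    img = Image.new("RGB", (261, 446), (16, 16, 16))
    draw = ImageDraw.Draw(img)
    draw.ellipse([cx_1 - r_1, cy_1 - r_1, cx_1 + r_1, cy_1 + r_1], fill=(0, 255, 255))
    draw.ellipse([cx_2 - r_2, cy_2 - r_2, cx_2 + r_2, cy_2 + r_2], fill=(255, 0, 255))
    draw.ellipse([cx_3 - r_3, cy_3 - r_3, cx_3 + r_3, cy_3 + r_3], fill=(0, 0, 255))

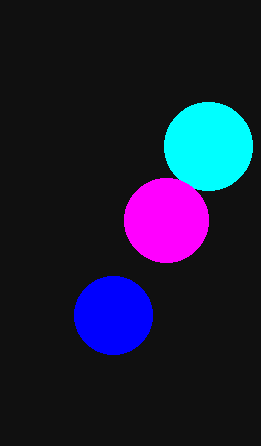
cx_1 = 208; cy_1 = 146; r_1 = 44; cx_2 = 166; cy_2 = 220; r_2 = 42; cx_3 = 113; cy_3 = 315; r_3 = 39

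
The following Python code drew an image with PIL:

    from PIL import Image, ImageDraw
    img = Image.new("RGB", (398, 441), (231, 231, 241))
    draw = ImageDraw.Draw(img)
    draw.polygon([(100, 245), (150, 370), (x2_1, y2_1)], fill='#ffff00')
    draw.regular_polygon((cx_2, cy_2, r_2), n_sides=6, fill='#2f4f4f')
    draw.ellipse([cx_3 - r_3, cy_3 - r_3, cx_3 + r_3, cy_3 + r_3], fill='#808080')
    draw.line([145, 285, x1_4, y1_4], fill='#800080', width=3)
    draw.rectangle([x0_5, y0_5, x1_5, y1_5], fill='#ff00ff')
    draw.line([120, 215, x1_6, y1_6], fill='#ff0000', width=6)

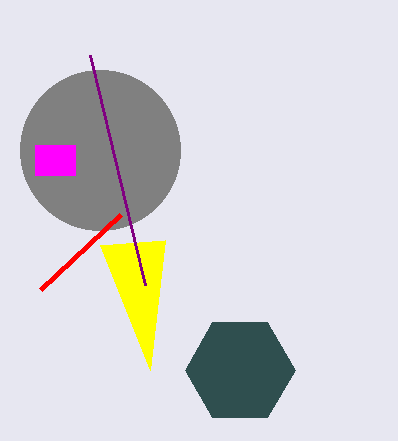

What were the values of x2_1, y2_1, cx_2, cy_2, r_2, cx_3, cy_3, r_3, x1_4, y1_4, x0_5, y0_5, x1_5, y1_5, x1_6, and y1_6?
x2_1 = 165, y2_1 = 240, cx_2 = 240, cy_2 = 370, r_2 = 55, cx_3 = 100, cy_3 = 150, r_3 = 80, x1_4 = 90, y1_4 = 55, x0_5 = 35, y0_5 = 145, x1_5 = 75, y1_5 = 175, x1_6 = 40, y1_6 = 290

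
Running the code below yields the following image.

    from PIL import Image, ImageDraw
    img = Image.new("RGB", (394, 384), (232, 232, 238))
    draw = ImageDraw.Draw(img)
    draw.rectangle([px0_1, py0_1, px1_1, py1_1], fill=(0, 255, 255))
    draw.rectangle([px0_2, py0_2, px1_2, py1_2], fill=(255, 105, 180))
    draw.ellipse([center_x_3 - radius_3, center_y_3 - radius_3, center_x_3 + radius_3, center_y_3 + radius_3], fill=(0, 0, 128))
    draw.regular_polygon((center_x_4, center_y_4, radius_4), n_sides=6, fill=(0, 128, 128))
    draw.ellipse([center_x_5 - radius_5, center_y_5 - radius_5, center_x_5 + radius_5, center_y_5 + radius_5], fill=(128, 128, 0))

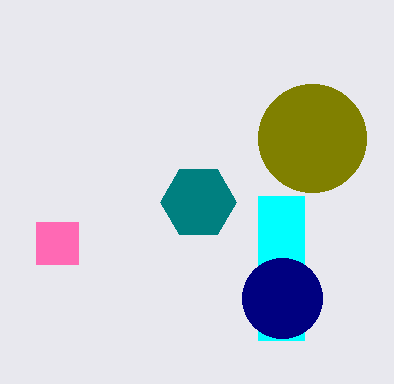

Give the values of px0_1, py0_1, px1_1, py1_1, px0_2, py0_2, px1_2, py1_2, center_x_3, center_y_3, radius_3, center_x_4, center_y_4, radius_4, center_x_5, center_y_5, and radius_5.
px0_1 = 258
py0_1 = 196
px1_1 = 304
py1_1 = 340
px0_2 = 36
py0_2 = 222
px1_2 = 78
py1_2 = 264
center_x_3 = 282
center_y_3 = 298
radius_3 = 40
center_x_4 = 198
center_y_4 = 202
radius_4 = 38
center_x_5 = 312
center_y_5 = 138
radius_5 = 54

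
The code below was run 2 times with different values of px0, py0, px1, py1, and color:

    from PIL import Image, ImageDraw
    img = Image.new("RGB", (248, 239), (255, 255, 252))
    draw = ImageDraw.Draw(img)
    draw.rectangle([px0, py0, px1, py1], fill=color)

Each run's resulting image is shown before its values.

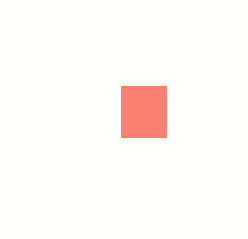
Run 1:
px0 = 121
py0 = 86
px1 = 166
py1 = 137
color = 'salmon'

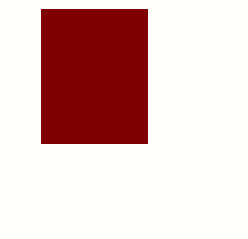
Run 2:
px0 = 41
py0 = 9
px1 = 147
py1 = 143
color = 'maroon'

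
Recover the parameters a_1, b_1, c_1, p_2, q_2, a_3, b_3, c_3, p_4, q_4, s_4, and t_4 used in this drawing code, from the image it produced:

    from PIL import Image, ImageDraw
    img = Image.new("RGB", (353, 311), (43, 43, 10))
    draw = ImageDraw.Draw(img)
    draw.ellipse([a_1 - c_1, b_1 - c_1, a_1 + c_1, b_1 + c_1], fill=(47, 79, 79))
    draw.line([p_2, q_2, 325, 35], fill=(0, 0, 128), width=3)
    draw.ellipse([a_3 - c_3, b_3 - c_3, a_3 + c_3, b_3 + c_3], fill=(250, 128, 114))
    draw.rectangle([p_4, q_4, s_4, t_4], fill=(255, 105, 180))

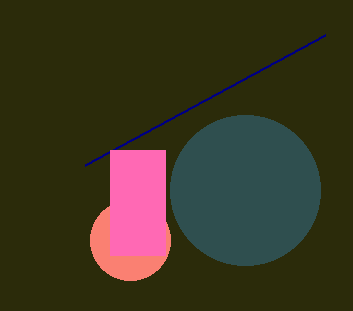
a_1 = 245
b_1 = 190
c_1 = 75
p_2 = 85
q_2 = 165
a_3 = 130
b_3 = 240
c_3 = 40
p_4 = 110
q_4 = 150
s_4 = 165
t_4 = 255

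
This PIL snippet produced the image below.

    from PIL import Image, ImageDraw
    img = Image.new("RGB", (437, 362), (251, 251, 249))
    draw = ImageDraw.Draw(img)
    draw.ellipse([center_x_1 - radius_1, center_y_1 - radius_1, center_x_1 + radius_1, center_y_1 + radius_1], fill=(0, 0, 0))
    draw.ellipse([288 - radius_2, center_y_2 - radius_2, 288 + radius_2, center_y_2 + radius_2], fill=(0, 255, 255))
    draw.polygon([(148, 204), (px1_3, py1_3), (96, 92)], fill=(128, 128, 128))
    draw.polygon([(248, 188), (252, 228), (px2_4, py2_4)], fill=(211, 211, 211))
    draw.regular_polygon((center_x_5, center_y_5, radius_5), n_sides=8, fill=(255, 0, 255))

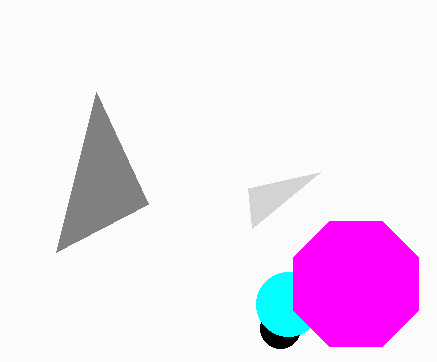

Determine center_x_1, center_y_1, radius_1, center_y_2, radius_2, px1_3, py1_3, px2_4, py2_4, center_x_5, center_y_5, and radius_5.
center_x_1 = 280, center_y_1 = 328, radius_1 = 20, center_y_2 = 304, radius_2 = 32, px1_3 = 56, py1_3 = 252, px2_4 = 320, py2_4 = 172, center_x_5 = 356, center_y_5 = 284, radius_5 = 68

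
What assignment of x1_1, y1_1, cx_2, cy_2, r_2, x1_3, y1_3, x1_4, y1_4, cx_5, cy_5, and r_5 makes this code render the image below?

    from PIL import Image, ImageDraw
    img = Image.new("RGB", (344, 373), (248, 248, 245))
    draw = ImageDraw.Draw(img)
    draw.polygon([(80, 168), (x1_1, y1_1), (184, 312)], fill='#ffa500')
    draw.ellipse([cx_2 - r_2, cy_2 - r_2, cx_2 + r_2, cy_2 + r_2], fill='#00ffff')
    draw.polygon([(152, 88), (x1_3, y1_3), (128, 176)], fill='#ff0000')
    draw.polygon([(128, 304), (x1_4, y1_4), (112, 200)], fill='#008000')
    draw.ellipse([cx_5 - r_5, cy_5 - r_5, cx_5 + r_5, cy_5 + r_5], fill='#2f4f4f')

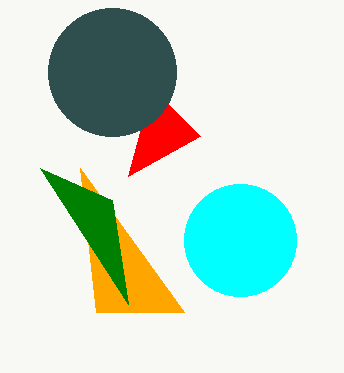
x1_1 = 96
y1_1 = 312
cx_2 = 240
cy_2 = 240
r_2 = 56
x1_3 = 200
y1_3 = 136
x1_4 = 40
y1_4 = 168
cx_5 = 112
cy_5 = 72
r_5 = 64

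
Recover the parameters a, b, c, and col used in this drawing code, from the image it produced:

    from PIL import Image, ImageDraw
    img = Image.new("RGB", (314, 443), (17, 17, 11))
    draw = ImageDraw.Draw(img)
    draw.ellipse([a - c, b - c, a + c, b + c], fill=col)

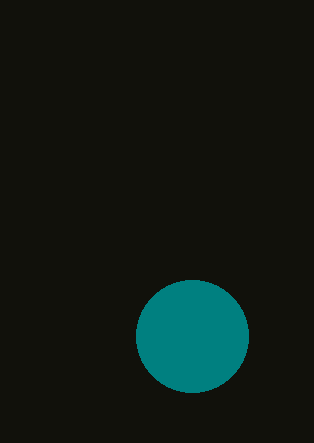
a = 192
b = 336
c = 56
col = 'teal'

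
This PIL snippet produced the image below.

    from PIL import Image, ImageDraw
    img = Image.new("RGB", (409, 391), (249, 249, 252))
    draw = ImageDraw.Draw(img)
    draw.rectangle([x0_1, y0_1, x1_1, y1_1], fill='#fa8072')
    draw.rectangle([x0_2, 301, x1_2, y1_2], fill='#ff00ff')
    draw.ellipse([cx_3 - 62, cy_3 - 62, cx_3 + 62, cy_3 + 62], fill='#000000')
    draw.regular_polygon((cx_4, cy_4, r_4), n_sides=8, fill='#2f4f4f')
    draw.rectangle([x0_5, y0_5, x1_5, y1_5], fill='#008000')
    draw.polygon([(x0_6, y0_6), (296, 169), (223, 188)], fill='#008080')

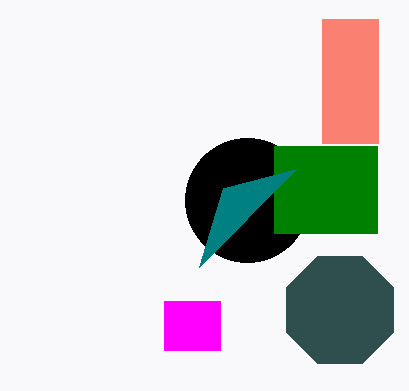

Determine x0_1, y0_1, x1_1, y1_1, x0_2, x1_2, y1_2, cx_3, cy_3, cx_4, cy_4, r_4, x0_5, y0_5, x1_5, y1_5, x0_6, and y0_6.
x0_1 = 322
y0_1 = 19
x1_1 = 378
y1_1 = 143
x0_2 = 164
x1_2 = 220
y1_2 = 350
cx_3 = 247
cy_3 = 200
cx_4 = 340
cy_4 = 310
r_4 = 58
x0_5 = 274
y0_5 = 146
x1_5 = 377
y1_5 = 233
x0_6 = 199
y0_6 = 267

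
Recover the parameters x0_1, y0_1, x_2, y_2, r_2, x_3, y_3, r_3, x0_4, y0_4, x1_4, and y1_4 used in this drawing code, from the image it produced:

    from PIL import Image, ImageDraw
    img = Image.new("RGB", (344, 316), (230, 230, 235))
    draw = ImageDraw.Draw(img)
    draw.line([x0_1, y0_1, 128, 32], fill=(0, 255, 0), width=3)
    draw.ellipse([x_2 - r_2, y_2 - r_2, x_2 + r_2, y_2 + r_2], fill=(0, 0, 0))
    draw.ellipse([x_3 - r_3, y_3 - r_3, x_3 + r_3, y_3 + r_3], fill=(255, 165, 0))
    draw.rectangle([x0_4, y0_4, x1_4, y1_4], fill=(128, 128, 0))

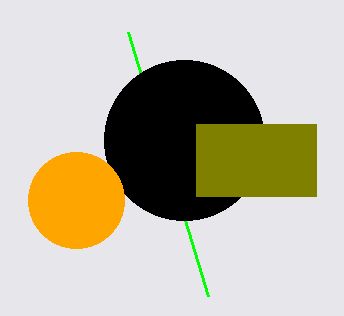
x0_1 = 208; y0_1 = 296; x_2 = 184; y_2 = 140; r_2 = 80; x_3 = 76; y_3 = 200; r_3 = 48; x0_4 = 196; y0_4 = 124; x1_4 = 316; y1_4 = 196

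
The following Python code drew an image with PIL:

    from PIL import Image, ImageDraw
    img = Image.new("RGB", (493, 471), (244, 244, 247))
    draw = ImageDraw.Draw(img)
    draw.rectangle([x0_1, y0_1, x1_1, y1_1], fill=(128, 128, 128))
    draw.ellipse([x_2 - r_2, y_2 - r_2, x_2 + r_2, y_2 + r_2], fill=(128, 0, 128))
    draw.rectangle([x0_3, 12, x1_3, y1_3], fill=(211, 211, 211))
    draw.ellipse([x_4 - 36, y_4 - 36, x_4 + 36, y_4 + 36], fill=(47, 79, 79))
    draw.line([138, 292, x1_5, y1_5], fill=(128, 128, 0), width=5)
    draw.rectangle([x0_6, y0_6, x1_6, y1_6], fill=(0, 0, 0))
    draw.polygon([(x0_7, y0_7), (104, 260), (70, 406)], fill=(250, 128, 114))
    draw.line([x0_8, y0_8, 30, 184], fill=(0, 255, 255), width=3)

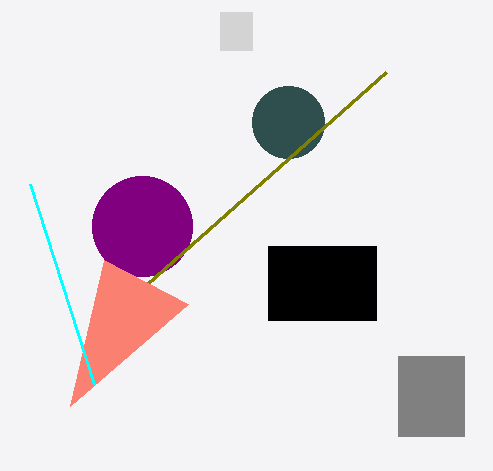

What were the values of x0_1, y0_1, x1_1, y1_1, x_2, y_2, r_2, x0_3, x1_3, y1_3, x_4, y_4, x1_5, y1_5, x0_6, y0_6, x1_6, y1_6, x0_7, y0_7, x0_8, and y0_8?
x0_1 = 398
y0_1 = 356
x1_1 = 464
y1_1 = 436
x_2 = 142
y_2 = 226
r_2 = 50
x0_3 = 220
x1_3 = 252
y1_3 = 50
x_4 = 288
y_4 = 122
x1_5 = 386
y1_5 = 72
x0_6 = 268
y0_6 = 246
x1_6 = 376
y1_6 = 320
x0_7 = 188
y0_7 = 304
x0_8 = 94
y0_8 = 384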